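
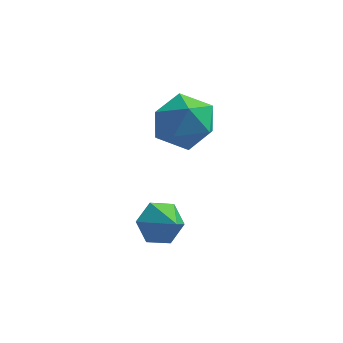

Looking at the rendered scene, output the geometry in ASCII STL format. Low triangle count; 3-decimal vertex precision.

solid 
facet normal -0.377 0.882 0.284
outer loop
vertex 0.341 4.384 3.421
vertex -0.807 3.886 3.445
vertex -0.091 3.861 4.472
endloop
endfacet
facet normal 0.293 0.802 0.520
outer loop
vertex 0.341 4.384 3.421
vertex -0.091 3.861 4.472
vertex 1.091 3.661 4.114
endloop
endfacet
facet normal 0.715 0.698 -0.046
outer loop
vertex 0.341 4.384 3.421
vertex 1.091 3.661 4.114
vertex 1.106 3.564 2.866
endloop
endfacet
facet normal 0.307 0.713 -0.631
outer loop
vertex 0.341 4.384 3.421
vertex 1.106 3.564 2.866
vertex -0.067 3.703 2.453
endloop
endfacet
facet normal -0.367 0.826 -0.427
outer loop
vertex 0.341 4.384 3.421
vertex -0.067 3.703 2.453
vertex -0.807 3.886 3.445
endloop
endfacet
facet normal 0.316 0.214 0.924
outer loop
vertex 1.091 3.661 4.114
vertex -0.091 3.861 4.472
vertex 0.407 2.717 4.567
endloop
endfacet
facet normal -0.767 0.343 0.543
outer loop
vertex -0.091 3.861 4.472
vertex -0.807 3.886 3.445
vertex -0.766 2.856 4.154
endloop
endfacet
facet normal -0.752 0.253 -0.608
outer loop
vertex -0.807 3.886 3.445
vertex -0.067 3.703 2.453
vertex -0.751 2.759 2.906
endloop
endfacet
facet normal 0.339 0.069 -0.938
outer loop
vertex -0.067 3.703 2.453
vertex 1.106 3.564 2.866
vertex 0.431 2.559 2.548
endloop
endfacet
facet normal 0.999 0.046 0.008
outer loop
vertex 1.106 3.564 2.866
vertex 1.091 3.661 4.114
vertex 1.147 2.534 3.575
endloop
endfacet
facet normal -0.307 -0.713 0.631
outer loop
vertex -0.001 2.036 3.599
vertex 0.407 2.717 4.567
vertex -0.766 2.856 4.154
endloop
endfacet
facet normal -0.715 -0.698 0.046
outer loop
vertex -0.001 2.036 3.599
vertex -0.766 2.856 4.154
vertex -0.751 2.759 2.906
endloop
endfacet
facet normal -0.293 -0.802 -0.520
outer loop
vertex -0.001 2.036 3.599
vertex -0.751 2.759 2.906
vertex 0.431 2.559 2.548
endloop
endfacet
facet normal 0.377 -0.882 -0.284
outer loop
vertex -0.001 2.036 3.599
vertex 0.431 2.559 2.548
vertex 1.147 2.534 3.575
endloop
endfacet
facet normal 0.367 -0.826 0.427
outer loop
vertex -0.001 2.036 3.599
vertex 1.147 2.534 3.575
vertex 0.407 2.717 4.567
endloop
endfacet
facet normal -0.339 -0.069 0.938
outer loop
vertex -0.766 2.856 4.154
vertex 0.407 2.717 4.567
vertex -0.091 3.861 4.472
endloop
endfacet
facet normal -0.999 -0.046 -0.008
outer loop
vertex -0.751 2.759 2.906
vertex -0.766 2.856 4.154
vertex -0.807 3.886 3.445
endloop
endfacet
facet normal -0.316 -0.214 -0.924
outer loop
vertex 0.431 2.559 2.548
vertex -0.751 2.759 2.906
vertex -0.067 3.703 2.453
endloop
endfacet
facet normal 0.767 -0.343 -0.543
outer loop
vertex 1.147 2.534 3.575
vertex 0.431 2.559 2.548
vertex 1.106 3.564 2.866
endloop
endfacet
facet normal 0.752 -0.253 0.608
outer loop
vertex 0.407 2.717 4.567
vertex 1.147 2.534 3.575
vertex 1.091 3.661 4.114
endloop
endfacet
facet normal -0.560 0.625 -0.543
outer loop
vertex 0.43 1.675 -0.707
vertex -0.34 1.261 -0.39
vertex 0.022 1.984 0.069
endloop
endfacet
facet normal 0.894 0.255 0.369
outer loop
vertex 0.43 1.675 -0.707
vertex 0.022 1.984 0.069
vertex 0.36 0.479 0.29
endloop
endfacet
facet normal -0.560 0.625 -0.543
outer loop
vertex 0.022 1.984 0.069
vertex -0.34 1.261 -0.39
vertex -0.748 1.57 0.386
endloop
endfacet
facet normal 0.279 0.201 0.939
outer loop
vertex 0.022 1.984 0.069
vertex -0.748 1.57 0.386
vertex 0.36 0.479 0.29
endloop
endfacet
facet normal -0.560 0.625 -0.543
outer loop
vertex -0.748 1.57 0.386
vertex -0.34 1.261 -0.39
vertex -1.11 0.847 -0.073
endloop
endfacet
facet normal -0.312 -0.393 0.865
outer loop
vertex -0.748 1.57 0.386
vertex -1.11 0.847 -0.073
vertex 0.36 0.479 0.29
endloop
endfacet
facet normal -0.560 0.625 -0.544
outer loop
vertex -1.11 0.847 -0.073
vertex -0.34 1.261 -0.39
vertex -0.702 0.537 -0.849
endloop
endfacet
facet normal -0.288 -0.932 0.221
outer loop
vertex -1.11 0.847 -0.073
vertex -0.702 0.537 -0.849
vertex 0.36 0.479 0.29
endloop
endfacet
facet normal -0.560 0.625 -0.544
outer loop
vertex -0.702 0.537 -0.849
vertex -0.34 1.261 -0.39
vertex 0.068 0.951 -1.166
endloop
endfacet
facet normal 0.328 -0.878 -0.350
outer loop
vertex -0.702 0.537 -0.849
vertex 0.068 0.951 -1.166
vertex 0.36 0.479 0.29
endloop
endfacet
facet normal -0.560 0.625 -0.544
outer loop
vertex 0.068 0.951 -1.166
vertex -0.34 1.261 -0.39
vertex 0.43 1.675 -0.707
endloop
endfacet
facet normal 0.918 -0.284 -0.276
outer loop
vertex 0.068 0.951 -1.166
vertex 0.43 1.675 -0.707
vertex 0.36 0.479 0.29
endloop
endfacet

endsolid


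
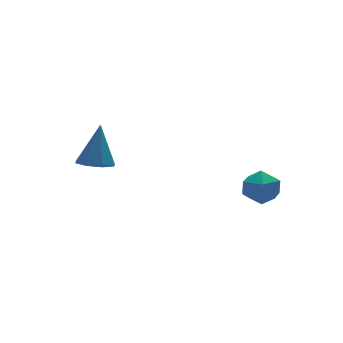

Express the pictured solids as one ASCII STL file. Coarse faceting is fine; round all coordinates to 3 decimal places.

solid 
facet normal 0.296 0.748 0.594
outer loop
vertex 3.691 -0.489 3.025
vertex 3.949 -1.129 3.703
vertex 4.589 -0.85 3.033
endloop
endfacet
facet normal 0.372 0.923 -0.095
outer loop
vertex 3.691 -0.489 3.025
vertex 4.589 -0.85 3.033
vertex 4.117 -0.746 2.195
endloop
endfacet
facet normal -0.266 0.874 -0.407
outer loop
vertex 3.691 -0.489 3.025
vertex 4.117 -0.746 2.195
vertex 3.186 -0.959 2.347
endloop
endfacet
facet normal -0.739 0.668 0.087
outer loop
vertex 3.691 -0.489 3.025
vertex 3.186 -0.959 2.347
vertex 3.082 -1.196 3.279
endloop
endfacet
facet normal -0.391 0.590 0.706
outer loop
vertex 3.691 -0.489 3.025
vertex 3.082 -1.196 3.279
vertex 3.949 -1.129 3.703
endloop
endfacet
facet normal 0.804 0.442 -0.398
outer loop
vertex 4.117 -0.746 2.195
vertex 4.589 -0.85 3.033
vertex 4.638 -1.544 2.361
endloop
endfacet
facet normal 0.680 0.160 0.716
outer loop
vertex 4.589 -0.85 3.033
vertex 3.949 -1.129 3.703
vertex 4.534 -1.781 3.293
endloop
endfacet
facet normal -0.431 -0.095 0.897
outer loop
vertex 3.949 -1.129 3.703
vertex 3.082 -1.196 3.279
vertex 3.603 -1.994 3.445
endloop
endfacet
facet normal -0.994 0.030 -0.103
outer loop
vertex 3.082 -1.196 3.279
vertex 3.186 -0.959 2.347
vertex 3.131 -1.89 2.607
endloop
endfacet
facet normal -0.230 0.362 -0.903
outer loop
vertex 3.186 -0.959 2.347
vertex 4.117 -0.746 2.195
vertex 3.771 -1.611 1.937
endloop
endfacet
facet normal 0.739 -0.668 -0.087
outer loop
vertex 4.029 -2.251 2.615
vertex 4.638 -1.544 2.361
vertex 4.534 -1.781 3.293
endloop
endfacet
facet normal 0.266 -0.874 0.407
outer loop
vertex 4.029 -2.251 2.615
vertex 4.534 -1.781 3.293
vertex 3.603 -1.994 3.445
endloop
endfacet
facet normal -0.372 -0.923 0.095
outer loop
vertex 4.029 -2.251 2.615
vertex 3.603 -1.994 3.445
vertex 3.131 -1.89 2.607
endloop
endfacet
facet normal -0.296 -0.748 -0.594
outer loop
vertex 4.029 -2.251 2.615
vertex 3.131 -1.89 2.607
vertex 3.771 -1.611 1.937
endloop
endfacet
facet normal 0.391 -0.590 -0.706
outer loop
vertex 4.029 -2.251 2.615
vertex 3.771 -1.611 1.937
vertex 4.638 -1.544 2.361
endloop
endfacet
facet normal 0.994 -0.030 0.103
outer loop
vertex 4.534 -1.781 3.293
vertex 4.638 -1.544 2.361
vertex 4.589 -0.85 3.033
endloop
endfacet
facet normal 0.230 -0.362 0.903
outer loop
vertex 3.603 -1.994 3.445
vertex 4.534 -1.781 3.293
vertex 3.949 -1.129 3.703
endloop
endfacet
facet normal -0.804 -0.442 0.398
outer loop
vertex 3.131 -1.89 2.607
vertex 3.603 -1.994 3.445
vertex 3.082 -1.196 3.279
endloop
endfacet
facet normal -0.680 -0.160 -0.716
outer loop
vertex 3.771 -1.611 1.937
vertex 3.131 -1.89 2.607
vertex 3.186 -0.959 2.347
endloop
endfacet
facet normal 0.431 0.095 -0.897
outer loop
vertex 4.638 -1.544 2.361
vertex 3.771 -1.611 1.937
vertex 4.117 -0.746 2.195
endloop
endfacet
facet normal -0.255 -0.287 -0.923
outer loop
vertex -0.743 3.55 2.658
vertex -1.622 3.642 2.872
vertex -0.983 4.19 2.525
endloop
endfacet
facet normal 0.934 0.356 0.028
outer loop
vertex -0.743 3.55 2.658
vertex -0.983 4.19 2.525
vertex -1.078 4.258 4.848
endloop
endfacet
facet normal -0.254 -0.288 -0.923
outer loop
vertex -0.983 4.19 2.525
vertex -1.622 3.642 2.872
vertex -1.598 4.509 2.595
endloop
endfacet
facet normal 0.460 0.888 -0.007
outer loop
vertex -0.983 4.19 2.525
vertex -1.598 4.509 2.595
vertex -1.078 4.258 4.848
endloop
endfacet
facet normal -0.256 -0.288 -0.923
outer loop
vertex -1.598 4.509 2.595
vertex -1.622 3.642 2.872
vertex -2.227 4.321 2.828
endloop
endfacet
facet normal -0.228 0.960 0.160
outer loop
vertex -1.598 4.509 2.595
vertex -2.227 4.321 2.828
vertex -1.078 4.258 4.848
endloop
endfacet
facet normal -0.255 -0.287 -0.923
outer loop
vertex -2.227 4.321 2.828
vertex -1.622 3.642 2.872
vertex -2.502 3.735 3.086
endloop
endfacet
facet normal -0.729 0.532 0.431
outer loop
vertex -2.227 4.321 2.828
vertex -2.502 3.735 3.086
vertex -1.078 4.258 4.848
endloop
endfacet
facet normal -0.255 -0.288 -0.923
outer loop
vertex -2.502 3.735 3.086
vertex -1.622 3.642 2.872
vertex -2.261 3.095 3.219
endloop
endfacet
facet normal -0.748 -0.147 0.648
outer loop
vertex -2.502 3.735 3.086
vertex -2.261 3.095 3.219
vertex -1.078 4.258 4.848
endloop
endfacet
facet normal -0.255 -0.288 -0.923
outer loop
vertex -2.261 3.095 3.219
vertex -1.622 3.642 2.872
vertex -1.647 2.776 3.149
endloop
endfacet
facet normal -0.274 -0.677 0.683
outer loop
vertex -2.261 3.095 3.219
vertex -1.647 2.776 3.149
vertex -1.078 4.258 4.848
endloop
endfacet
facet normal -0.254 -0.288 -0.923
outer loop
vertex -1.647 2.776 3.149
vertex -1.622 3.642 2.872
vertex -1.017 2.964 2.917
endloop
endfacet
facet normal 0.414 -0.750 0.516
outer loop
vertex -1.647 2.776 3.149
vertex -1.017 2.964 2.917
vertex -1.078 4.258 4.848
endloop
endfacet
facet normal -0.255 -0.289 -0.923
outer loop
vertex -1.017 2.964 2.917
vertex -1.622 3.642 2.872
vertex -0.743 3.55 2.658
endloop
endfacet
facet normal 0.915 -0.320 0.244
outer loop
vertex -1.017 2.964 2.917
vertex -0.743 3.55 2.658
vertex -1.078 4.258 4.848
endloop
endfacet

endsolid


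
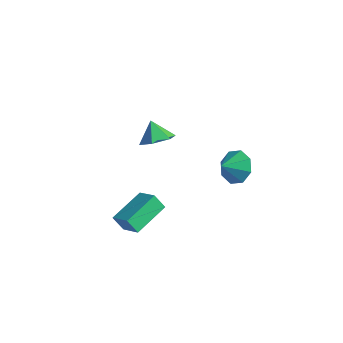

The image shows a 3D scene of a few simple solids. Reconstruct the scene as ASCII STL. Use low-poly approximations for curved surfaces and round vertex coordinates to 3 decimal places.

solid 
facet normal -0.010 0.860 -0.511
outer loop
vertex -0.804 4.717 -0.644
vertex -1.356 4.256 -1.409
vertex -1.597 4.776 -0.529
endloop
endfacet
facet normal 0.128 -0.176 0.976
outer loop
vertex -0.804 4.717 -0.644
vertex -1.597 4.776 -0.529
vertex -1.344 3.284 -0.831
endloop
endfacet
facet normal -0.010 0.860 -0.511
outer loop
vertex -1.597 4.776 -0.529
vertex -1.356 4.256 -1.409
vertex -2.249 4.53 -0.93
endloop
endfacet
facet normal -0.437 -0.249 0.864
outer loop
vertex -1.597 4.776 -0.529
vertex -2.249 4.53 -0.93
vertex -1.344 3.284 -0.831
endloop
endfacet
facet normal -0.011 0.859 -0.511
outer loop
vertex -2.249 4.53 -0.93
vertex -1.356 4.256 -1.409
vertex -2.378 4.123 -1.611
endloop
endfacet
facet normal -0.742 -0.504 0.442
outer loop
vertex -2.249 4.53 -0.93
vertex -2.378 4.123 -1.611
vertex -1.344 3.284 -0.831
endloop
endfacet
facet normal -0.011 0.859 -0.511
outer loop
vertex -2.378 4.123 -1.611
vertex -1.356 4.256 -1.409
vertex -1.908 3.794 -2.174
endloop
endfacet
facet normal -0.609 -0.792 -0.045
outer loop
vertex -2.378 4.123 -1.611
vertex -1.908 3.794 -2.174
vertex -1.344 3.284 -0.831
endloop
endfacet
facet normal -0.010 0.859 -0.512
outer loop
vertex -1.908 3.794 -2.174
vertex -1.356 4.256 -1.409
vertex -1.115 3.735 -2.288
endloop
endfacet
facet normal -0.115 -0.944 -0.310
outer loop
vertex -1.908 3.794 -2.174
vertex -1.115 3.735 -2.288
vertex -1.344 3.284 -0.831
endloop
endfacet
facet normal -0.010 0.859 -0.512
outer loop
vertex -1.115 3.735 -2.288
vertex -1.356 4.256 -1.409
vertex -0.463 3.981 -1.888
endloop
endfacet
facet normal 0.450 -0.870 -0.199
outer loop
vertex -1.115 3.735 -2.288
vertex -0.463 3.981 -1.888
vertex -1.344 3.284 -0.831
endloop
endfacet
facet normal -0.010 0.859 -0.512
outer loop
vertex -0.463 3.981 -1.888
vertex -1.356 4.256 -1.409
vertex -0.334 4.388 -1.207
endloop
endfacet
facet normal 0.756 -0.615 0.224
outer loop
vertex -0.463 3.981 -1.888
vertex -0.334 4.388 -1.207
vertex -1.344 3.284 -0.831
endloop
endfacet
facet normal -0.010 0.860 -0.511
outer loop
vertex -0.334 4.388 -1.207
vertex -1.356 4.256 -1.409
vertex -0.804 4.717 -0.644
endloop
endfacet
facet normal 0.622 -0.327 0.711
outer loop
vertex -0.334 4.388 -1.207
vertex -0.804 4.717 -0.644
vertex -1.344 3.284 -0.831
endloop
endfacet
facet normal 0.550 -0.082 -0.831
outer loop
vertex -1.92 0.565 2.243
vertex -2.697 0.381 1.747
vertex -2.406 1.268 1.852
endloop
endfacet
facet normal 0.237 0.592 0.770
outer loop
vertex -1.92 0.565 2.243
vertex -2.406 1.268 1.852
vertex -3.363 0.479 2.753
endloop
endfacet
facet normal 0.550 -0.082 -0.831
outer loop
vertex -2.406 1.268 1.852
vertex -2.697 0.381 1.747
vertex -3.183 1.084 1.356
endloop
endfacet
facet normal -0.406 0.856 0.319
outer loop
vertex -2.406 1.268 1.852
vertex -3.183 1.084 1.356
vertex -3.363 0.479 2.753
endloop
endfacet
facet normal 0.550 -0.082 -0.831
outer loop
vertex -3.183 1.084 1.356
vertex -2.697 0.381 1.747
vertex -3.474 0.196 1.251
endloop
endfacet
facet normal -0.951 0.310 0.012
outer loop
vertex -3.183 1.084 1.356
vertex -3.474 0.196 1.251
vertex -3.363 0.479 2.753
endloop
endfacet
facet normal 0.550 -0.082 -0.831
outer loop
vertex -3.474 0.196 1.251
vertex -2.697 0.381 1.747
vertex -2.988 -0.507 1.642
endloop
endfacet
facet normal -0.851 -0.501 0.157
outer loop
vertex -3.474 0.196 1.251
vertex -2.988 -0.507 1.642
vertex -3.363 0.479 2.753
endloop
endfacet
facet normal 0.550 -0.082 -0.831
outer loop
vertex -2.988 -0.507 1.642
vertex -2.697 0.381 1.747
vertex -2.211 -0.323 2.138
endloop
endfacet
facet normal -0.208 -0.765 0.609
outer loop
vertex -2.988 -0.507 1.642
vertex -2.211 -0.323 2.138
vertex -3.363 0.479 2.753
endloop
endfacet
facet normal 0.550 -0.082 -0.831
outer loop
vertex -2.211 -0.323 2.138
vertex -2.697 0.381 1.747
vertex -1.92 0.565 2.243
endloop
endfacet
facet normal 0.337 -0.219 0.916
outer loop
vertex -2.211 -0.323 2.138
vertex -1.92 0.565 2.243
vertex -3.363 0.479 2.753
endloop
endfacet
facet normal -0.900 -0.012 -0.436
outer loop
vertex -1.336 -3.366 -1.275
vertex -1.68 -1.476 -0.618
vertex -0.954 -3.019 -2.072
endloop
endfacet
facet normal 0.169 -0.931 -0.324
outer loop
vertex 0.18 -3.004 -1.522
vertex -1.336 -3.366 -1.275
vertex -0.954 -3.019 -2.072
endloop
endfacet
facet normal -0.899 -0.011 -0.437
outer loop
vertex -0.954 -3.019 -2.072
vertex -1.68 -1.476 -0.618
vertex -1.297 -1.129 -1.415
endloop
endfacet
facet normal 0.402 0.365 -0.840
outer loop
vertex -1.297 -1.129 -1.415
vertex 0.18 -3.004 -1.522
vertex -0.954 -3.019 -2.072
endloop
endfacet
facet normal -0.402 -0.365 0.840
outer loop
vertex -1.336 -3.366 -1.275
vertex -0.546 -1.461 -0.068
vertex -1.68 -1.476 -0.618
endloop
endfacet
facet normal 0.170 -0.931 -0.324
outer loop
vertex -0.203 -3.351 -0.725
vertex -1.336 -3.366 -1.275
vertex 0.18 -3.004 -1.522
endloop
endfacet
facet normal -0.403 -0.365 0.839
outer loop
vertex -0.203 -3.351 -0.725
vertex -0.546 -1.461 -0.068
vertex -1.336 -3.366 -1.275
endloop
endfacet
facet normal -0.169 0.931 0.324
outer loop
vertex -1.68 -1.476 -0.618
vertex -0.546 -1.461 -0.068
vertex -1.297 -1.129 -1.415
endloop
endfacet
facet normal 0.403 0.365 -0.839
outer loop
vertex -0.164 -1.114 -0.865
vertex 0.18 -3.004 -1.522
vertex -1.297 -1.129 -1.415
endloop
endfacet
facet normal -0.170 0.931 0.324
outer loop
vertex -1.297 -1.129 -1.415
vertex -0.546 -1.461 -0.068
vertex -0.164 -1.114 -0.865
endloop
endfacet
facet normal 0.899 0.012 0.437
outer loop
vertex -0.164 -1.114 -0.865
vertex -0.203 -3.351 -0.725
vertex 0.18 -3.004 -1.522
endloop
endfacet
facet normal 0.900 0.012 0.436
outer loop
vertex -0.546 -1.461 -0.068
vertex -0.203 -3.351 -0.725
vertex -0.164 -1.114 -0.865
endloop
endfacet

endsolid


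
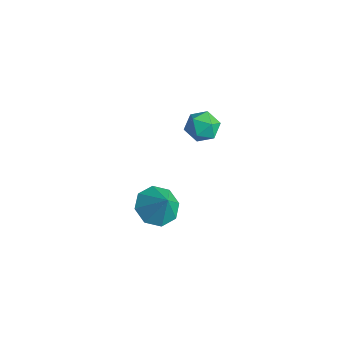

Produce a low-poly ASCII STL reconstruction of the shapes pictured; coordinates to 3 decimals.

solid 
facet normal -0.178 0.934 0.311
outer loop
vertex 0.858 0.726 3.16
vertex 1.138 0.513 3.959
vertex 1.701 0.818 3.366
endloop
endfacet
facet normal -0.008 0.924 -0.382
outer loop
vertex 0.858 0.726 3.16
vertex 1.701 0.818 3.366
vertex 1.475 0.495 2.588
endloop
endfacet
facet normal -0.477 0.505 -0.719
outer loop
vertex 0.858 0.726 3.16
vertex 1.475 0.495 2.588
vertex 0.772 -0.011 2.699
endloop
endfacet
facet normal -0.938 0.256 -0.234
outer loop
vertex 0.858 0.726 3.16
vertex 0.772 -0.011 2.699
vertex 0.564 0.001 3.547
endloop
endfacet
facet normal -0.753 0.520 0.403
outer loop
vertex 0.858 0.726 3.16
vertex 0.564 0.001 3.547
vertex 1.138 0.513 3.959
endloop
endfacet
facet normal 0.638 0.628 -0.446
outer loop
vertex 1.475 0.495 2.588
vertex 1.701 0.818 3.366
vertex 2.136 0.139 3.033
endloop
endfacet
facet normal 0.362 0.644 0.674
outer loop
vertex 1.701 0.818 3.366
vertex 1.138 0.513 3.959
vertex 1.928 0.151 3.881
endloop
endfacet
facet normal -0.568 -0.026 0.823
outer loop
vertex 1.138 0.513 3.959
vertex 0.564 0.001 3.547
vertex 1.225 -0.355 3.992
endloop
endfacet
facet normal -0.867 -0.454 -0.206
outer loop
vertex 0.564 0.001 3.547
vertex 0.772 -0.011 2.699
vertex 0.999 -0.678 3.214
endloop
endfacet
facet normal -0.121 -0.050 -0.991
outer loop
vertex 0.772 -0.011 2.699
vertex 1.475 0.495 2.588
vertex 1.562 -0.373 2.621
endloop
endfacet
facet normal 0.938 -0.256 0.234
outer loop
vertex 1.842 -0.586 3.42
vertex 2.136 0.139 3.033
vertex 1.928 0.151 3.881
endloop
endfacet
facet normal 0.477 -0.505 0.719
outer loop
vertex 1.842 -0.586 3.42
vertex 1.928 0.151 3.881
vertex 1.225 -0.355 3.992
endloop
endfacet
facet normal 0.008 -0.924 0.382
outer loop
vertex 1.842 -0.586 3.42
vertex 1.225 -0.355 3.992
vertex 0.999 -0.678 3.214
endloop
endfacet
facet normal 0.178 -0.934 -0.311
outer loop
vertex 1.842 -0.586 3.42
vertex 0.999 -0.678 3.214
vertex 1.562 -0.373 2.621
endloop
endfacet
facet normal 0.753 -0.520 -0.403
outer loop
vertex 1.842 -0.586 3.42
vertex 1.562 -0.373 2.621
vertex 2.136 0.139 3.033
endloop
endfacet
facet normal 0.867 0.454 0.206
outer loop
vertex 1.928 0.151 3.881
vertex 2.136 0.139 3.033
vertex 1.701 0.818 3.366
endloop
endfacet
facet normal 0.121 0.050 0.991
outer loop
vertex 1.225 -0.355 3.992
vertex 1.928 0.151 3.881
vertex 1.138 0.513 3.959
endloop
endfacet
facet normal -0.638 -0.628 0.446
outer loop
vertex 0.999 -0.678 3.214
vertex 1.225 -0.355 3.992
vertex 0.564 0.001 3.547
endloop
endfacet
facet normal -0.362 -0.644 -0.674
outer loop
vertex 1.562 -0.373 2.621
vertex 0.999 -0.678 3.214
vertex 0.772 -0.011 2.699
endloop
endfacet
facet normal 0.568 0.026 -0.823
outer loop
vertex 2.136 0.139 3.033
vertex 1.562 -0.373 2.621
vertex 1.475 0.495 2.588
endloop
endfacet
facet normal -0.556 -0.009 -0.831
outer loop
vertex 0.968 -1.081 -3.514
vertex 0.146 -1.557 -2.959
vertex 0.444 -0.519 -3.17
endloop
endfacet
facet normal 0.768 0.620 0.157
outer loop
vertex 0.968 -1.081 -3.514
vertex 0.444 -0.519 -3.17
vertex 0.974 -1.543 -1.721
endloop
endfacet
facet normal -0.556 -0.009 -0.831
outer loop
vertex 0.444 -0.519 -3.17
vertex 0.146 -1.557 -2.959
vertex -0.254 -0.565 -2.702
endloop
endfacet
facet normal 0.272 0.830 0.487
outer loop
vertex 0.444 -0.519 -3.17
vertex -0.254 -0.565 -2.702
vertex 0.974 -1.543 -1.721
endloop
endfacet
facet normal -0.556 -0.009 -0.831
outer loop
vertex -0.254 -0.565 -2.702
vertex 0.146 -1.557 -2.959
vertex -0.718 -1.191 -2.385
endloop
endfacet
facet normal -0.200 0.557 0.806
outer loop
vertex -0.254 -0.565 -2.702
vertex -0.718 -1.191 -2.385
vertex 0.974 -1.543 -1.721
endloop
endfacet
facet normal -0.556 -0.009 -0.831
outer loop
vertex -0.718 -1.191 -2.385
vertex 0.146 -1.557 -2.959
vertex -0.676 -2.032 -2.404
endloop
endfacet
facet normal -0.372 -0.040 0.927
outer loop
vertex -0.718 -1.191 -2.385
vertex -0.676 -2.032 -2.404
vertex 0.974 -1.543 -1.721
endloop
endfacet
facet normal -0.556 -0.009 -0.831
outer loop
vertex -0.676 -2.032 -2.404
vertex 0.146 -1.557 -2.959
vertex -0.153 -2.594 -2.748
endloop
endfacet
facet normal -0.142 -0.610 0.780
outer loop
vertex -0.676 -2.032 -2.404
vertex -0.153 -2.594 -2.748
vertex 0.974 -1.543 -1.721
endloop
endfacet
facet normal -0.556 -0.009 -0.831
outer loop
vertex -0.153 -2.594 -2.748
vertex 0.146 -1.557 -2.959
vertex 0.546 -2.549 -3.216
endloop
endfacet
facet normal 0.354 -0.820 0.450
outer loop
vertex -0.153 -2.594 -2.748
vertex 0.546 -2.549 -3.216
vertex 0.974 -1.543 -1.721
endloop
endfacet
facet normal -0.556 -0.009 -0.831
outer loop
vertex 0.546 -2.549 -3.216
vertex 0.146 -1.557 -2.959
vertex 1.01 -1.922 -3.533
endloop
endfacet
facet normal 0.827 -0.546 0.131
outer loop
vertex 0.546 -2.549 -3.216
vertex 1.01 -1.922 -3.533
vertex 0.974 -1.543 -1.721
endloop
endfacet
facet normal -0.556 -0.009 -0.831
outer loop
vertex 1.01 -1.922 -3.533
vertex 0.146 -1.557 -2.959
vertex 0.968 -1.081 -3.514
endloop
endfacet
facet normal 0.999 0.050 0.009
outer loop
vertex 1.01 -1.922 -3.533
vertex 0.968 -1.081 -3.514
vertex 0.974 -1.543 -1.721
endloop
endfacet

endsolid


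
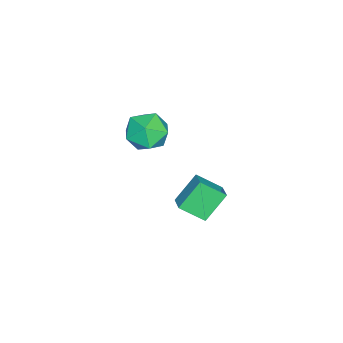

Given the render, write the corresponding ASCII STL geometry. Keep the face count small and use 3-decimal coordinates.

solid 
facet normal -0.304 0.934 -0.186
outer loop
vertex -0.348 2.296 3.103
vertex -1.323 2.132 3.87
vertex -0.241 2.573 4.319
endloop
endfacet
facet normal 0.406 0.882 -0.237
outer loop
vertex -0.348 2.296 3.103
vertex -0.241 2.573 4.319
vertex 0.691 1.985 3.727
endloop
endfacet
facet normal 0.557 0.392 -0.732
outer loop
vertex -0.348 2.296 3.103
vertex 0.691 1.985 3.727
vertex 0.186 1.181 2.912
endloop
endfacet
facet normal -0.060 0.140 -0.988
outer loop
vertex -0.348 2.296 3.103
vertex 0.186 1.181 2.912
vertex -1.058 1.272 3.001
endloop
endfacet
facet normal -0.592 0.475 -0.651
outer loop
vertex -0.348 2.296 3.103
vertex -1.058 1.272 3.001
vertex -1.323 2.132 3.87
endloop
endfacet
facet normal 0.656 0.647 0.390
outer loop
vertex 0.691 1.985 3.727
vertex -0.241 2.573 4.319
vertex 0.358 1.628 4.879
endloop
endfacet
facet normal -0.494 0.731 0.471
outer loop
vertex -0.241 2.573 4.319
vertex -1.323 2.132 3.87
vertex -0.886 1.719 4.968
endloop
endfacet
facet normal -0.960 -0.012 -0.281
outer loop
vertex -1.323 2.132 3.87
vertex -1.058 1.272 3.001
vertex -1.391 0.915 4.153
endloop
endfacet
facet normal -0.100 -0.553 -0.827
outer loop
vertex -1.058 1.272 3.001
vertex 0.186 1.181 2.912
vertex -0.459 0.327 3.561
endloop
endfacet
facet normal 0.899 -0.146 -0.413
outer loop
vertex 0.186 1.181 2.912
vertex 0.691 1.985 3.727
vertex 0.623 0.768 4.01
endloop
endfacet
facet normal 0.060 -0.140 0.988
outer loop
vertex -0.352 0.604 4.777
vertex 0.358 1.628 4.879
vertex -0.886 1.719 4.968
endloop
endfacet
facet normal -0.557 -0.392 0.732
outer loop
vertex -0.352 0.604 4.777
vertex -0.886 1.719 4.968
vertex -1.391 0.915 4.153
endloop
endfacet
facet normal -0.406 -0.882 0.237
outer loop
vertex -0.352 0.604 4.777
vertex -1.391 0.915 4.153
vertex -0.459 0.327 3.561
endloop
endfacet
facet normal 0.304 -0.934 0.186
outer loop
vertex -0.352 0.604 4.777
vertex -0.459 0.327 3.561
vertex 0.623 0.768 4.01
endloop
endfacet
facet normal 0.592 -0.475 0.651
outer loop
vertex -0.352 0.604 4.777
vertex 0.623 0.768 4.01
vertex 0.358 1.628 4.879
endloop
endfacet
facet normal 0.100 0.553 0.827
outer loop
vertex -0.886 1.719 4.968
vertex 0.358 1.628 4.879
vertex -0.241 2.573 4.319
endloop
endfacet
facet normal -0.899 0.146 0.413
outer loop
vertex -1.391 0.915 4.153
vertex -0.886 1.719 4.968
vertex -1.323 2.132 3.87
endloop
endfacet
facet normal -0.656 -0.647 -0.390
outer loop
vertex -0.459 0.327 3.561
vertex -1.391 0.915 4.153
vertex -1.058 1.272 3.001
endloop
endfacet
facet normal 0.494 -0.731 -0.471
outer loop
vertex 0.623 0.768 4.01
vertex -0.459 0.327 3.561
vertex 0.186 1.181 2.912
endloop
endfacet
facet normal 0.960 0.012 0.281
outer loop
vertex 0.358 1.628 4.879
vertex 0.623 0.768 4.01
vertex 0.691 1.985 3.727
endloop
endfacet
facet normal -0.558 0.393 0.731
outer loop
vertex -1.553 3.756 -0.5
vertex -1.892 5.047 -1.453
vertex -2.437 3.233 -0.893
endloop
endfacet
facet normal 0.207 -0.787 0.582
outer loop
vertex -1.388 2.493 -2.267
vertex -1.553 3.756 -0.5
vertex -2.437 3.233 -0.893
endloop
endfacet
facet normal -0.558 0.393 0.731
outer loop
vertex -2.437 3.233 -0.893
vertex -1.892 5.047 -1.453
vertex -2.776 4.524 -1.847
endloop
endfacet
facet normal -0.804 -0.475 -0.358
outer loop
vertex -2.776 4.524 -1.847
vertex -1.388 2.493 -2.267
vertex -2.437 3.233 -0.893
endloop
endfacet
facet normal 0.804 0.475 0.358
outer loop
vertex -1.553 3.756 -0.5
vertex -0.843 4.307 -2.827
vertex -1.892 5.047 -1.453
endloop
endfacet
facet normal 0.206 -0.787 0.582
outer loop
vertex -0.504 3.016 -1.873
vertex -1.553 3.756 -0.5
vertex -1.388 2.493 -2.267
endloop
endfacet
facet normal 0.804 0.475 0.358
outer loop
vertex -0.504 3.016 -1.873
vertex -0.843 4.307 -2.827
vertex -1.553 3.756 -0.5
endloop
endfacet
facet normal -0.206 0.787 -0.581
outer loop
vertex -1.892 5.047 -1.453
vertex -0.843 4.307 -2.827
vertex -2.776 4.524 -1.847
endloop
endfacet
facet normal -0.804 -0.475 -0.358
outer loop
vertex -1.727 3.784 -3.22
vertex -1.388 2.493 -2.267
vertex -2.776 4.524 -1.847
endloop
endfacet
facet normal -0.207 0.787 -0.582
outer loop
vertex -2.776 4.524 -1.847
vertex -0.843 4.307 -2.827
vertex -1.727 3.784 -3.22
endloop
endfacet
facet normal 0.558 -0.393 -0.731
outer loop
vertex -1.727 3.784 -3.22
vertex -0.504 3.016 -1.873
vertex -1.388 2.493 -2.267
endloop
endfacet
facet normal 0.558 -0.394 -0.731
outer loop
vertex -0.843 4.307 -2.827
vertex -0.504 3.016 -1.873
vertex -1.727 3.784 -3.22
endloop
endfacet

endsolid


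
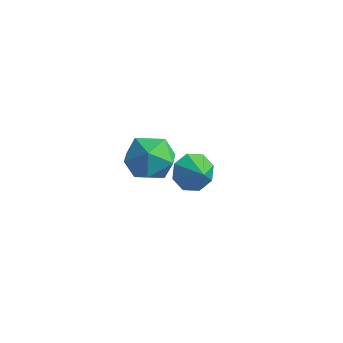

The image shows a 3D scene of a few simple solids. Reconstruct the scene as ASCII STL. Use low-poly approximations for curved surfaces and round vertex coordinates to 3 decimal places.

solid 
facet normal -0.892 0.348 0.290
outer loop
vertex 0.118 -0.544 1.92
vertex -0.401 -1.531 1.509
vertex -0.018 -1.485 2.633
endloop
endfacet
facet normal -0.371 0.594 0.714
outer loop
vertex 0.118 -0.544 1.92
vertex -0.018 -1.485 2.633
vertex 0.998 -0.87 2.649
endloop
endfacet
facet normal 0.097 0.947 0.306
outer loop
vertex 0.118 -0.544 1.92
vertex 0.998 -0.87 2.649
vertex 1.243 -0.535 1.536
endloop
endfacet
facet normal -0.133 0.920 -0.369
outer loop
vertex 0.118 -0.544 1.92
vertex 1.243 -0.535 1.536
vertex 0.378 -0.943 0.831
endloop
endfacet
facet normal -0.745 0.549 -0.379
outer loop
vertex 0.118 -0.544 1.92
vertex 0.378 -0.943 0.831
vertex -0.401 -1.531 1.509
endloop
endfacet
facet normal -0.036 0.033 0.999
outer loop
vertex 0.998 -0.87 2.649
vertex -0.018 -1.485 2.633
vertex 1.022 -2.057 2.689
endloop
endfacet
facet normal -0.877 -0.364 0.314
outer loop
vertex -0.018 -1.485 2.633
vertex -0.401 -1.531 1.509
vertex 0.157 -2.465 1.984
endloop
endfacet
facet normal -0.639 -0.039 -0.768
outer loop
vertex -0.401 -1.531 1.509
vertex 0.378 -0.943 0.831
vertex 0.402 -2.13 0.871
endloop
endfacet
facet normal 0.348 0.560 -0.752
outer loop
vertex 0.378 -0.943 0.831
vertex 1.243 -0.535 1.536
vertex 1.418 -1.515 0.887
endloop
endfacet
facet normal 0.721 0.604 0.340
outer loop
vertex 1.243 -0.535 1.536
vertex 0.998 -0.87 2.649
vertex 1.801 -1.469 2.011
endloop
endfacet
facet normal 0.133 -0.920 0.369
outer loop
vertex 1.282 -2.456 1.6
vertex 1.022 -2.057 2.689
vertex 0.157 -2.465 1.984
endloop
endfacet
facet normal -0.097 -0.947 -0.306
outer loop
vertex 1.282 -2.456 1.6
vertex 0.157 -2.465 1.984
vertex 0.402 -2.13 0.871
endloop
endfacet
facet normal 0.371 -0.594 -0.714
outer loop
vertex 1.282 -2.456 1.6
vertex 0.402 -2.13 0.871
vertex 1.418 -1.515 0.887
endloop
endfacet
facet normal 0.892 -0.348 -0.290
outer loop
vertex 1.282 -2.456 1.6
vertex 1.418 -1.515 0.887
vertex 1.801 -1.469 2.011
endloop
endfacet
facet normal 0.745 -0.549 0.379
outer loop
vertex 1.282 -2.456 1.6
vertex 1.801 -1.469 2.011
vertex 1.022 -2.057 2.689
endloop
endfacet
facet normal -0.348 -0.560 0.752
outer loop
vertex 0.157 -2.465 1.984
vertex 1.022 -2.057 2.689
vertex -0.018 -1.485 2.633
endloop
endfacet
facet normal -0.721 -0.604 -0.340
outer loop
vertex 0.402 -2.13 0.871
vertex 0.157 -2.465 1.984
vertex -0.401 -1.531 1.509
endloop
endfacet
facet normal 0.036 -0.033 -0.999
outer loop
vertex 1.418 -1.515 0.887
vertex 0.402 -2.13 0.871
vertex 0.378 -0.943 0.831
endloop
endfacet
facet normal 0.877 0.364 -0.314
outer loop
vertex 1.801 -1.469 2.011
vertex 1.418 -1.515 0.887
vertex 1.243 -0.535 1.536
endloop
endfacet
facet normal 0.639 0.039 0.768
outer loop
vertex 1.022 -2.057 2.689
vertex 1.801 -1.469 2.011
vertex 0.998 -0.87 2.649
endloop
endfacet
facet normal -0.739 0.383 -0.554
outer loop
vertex 0.354 3.456 -3.9
vertex -0.312 3.004 -3.324
vertex 0.138 3.886 -3.315
endloop
endfacet
facet normal 0.936 0.338 0.097
outer loop
vertex 0.354 3.456 -3.9
vertex 0.138 3.886 -3.315
vertex 0.552 2.556 -2.676
endloop
endfacet
facet normal -0.739 0.383 -0.554
outer loop
vertex 0.138 3.886 -3.315
vertex -0.312 3.004 -3.324
vertex -0.342 3.799 -2.735
endloop
endfacet
facet normal 0.636 0.486 0.599
outer loop
vertex 0.138 3.886 -3.315
vertex -0.342 3.799 -2.735
vertex 0.552 2.556 -2.676
endloop
endfacet
facet normal -0.738 0.383 -0.555
outer loop
vertex -0.342 3.799 -2.735
vertex -0.312 3.004 -3.324
vertex -0.805 3.247 -2.5
endloop
endfacet
facet normal 0.231 0.211 0.950
outer loop
vertex -0.342 3.799 -2.735
vertex -0.805 3.247 -2.5
vertex 0.552 2.556 -2.676
endloop
endfacet
facet normal -0.739 0.383 -0.555
outer loop
vertex -0.805 3.247 -2.5
vertex -0.312 3.004 -3.324
vertex -0.979 2.552 -2.748
endloop
endfacet
facet normal -0.044 -0.326 0.944
outer loop
vertex -0.805 3.247 -2.5
vertex -0.979 2.552 -2.748
vertex 0.552 2.556 -2.676
endloop
endfacet
facet normal -0.739 0.383 -0.555
outer loop
vertex -0.979 2.552 -2.748
vertex -0.312 3.004 -3.324
vertex -0.762 2.122 -3.334
endloop
endfacet
facet normal -0.025 -0.810 0.585
outer loop
vertex -0.979 2.552 -2.748
vertex -0.762 2.122 -3.334
vertex 0.552 2.556 -2.676
endloop
endfacet
facet normal -0.739 0.383 -0.555
outer loop
vertex -0.762 2.122 -3.334
vertex -0.312 3.004 -3.324
vertex -0.282 2.209 -3.913
endloop
endfacet
facet normal 0.275 -0.958 0.084
outer loop
vertex -0.762 2.122 -3.334
vertex -0.282 2.209 -3.913
vertex 0.552 2.556 -2.676
endloop
endfacet
facet normal -0.740 0.382 -0.554
outer loop
vertex -0.282 2.209 -3.913
vertex -0.312 3.004 -3.324
vertex 0.18 2.762 -4.148
endloop
endfacet
facet normal 0.681 -0.682 -0.267
outer loop
vertex -0.282 2.209 -3.913
vertex 0.18 2.762 -4.148
vertex 0.552 2.556 -2.676
endloop
endfacet
facet normal -0.739 0.383 -0.554
outer loop
vertex 0.18 2.762 -4.148
vertex -0.312 3.004 -3.324
vertex 0.354 3.456 -3.9
endloop
endfacet
facet normal 0.954 -0.146 -0.262
outer loop
vertex 0.18 2.762 -4.148
vertex 0.354 3.456 -3.9
vertex 0.552 2.556 -2.676
endloop
endfacet

endsolid


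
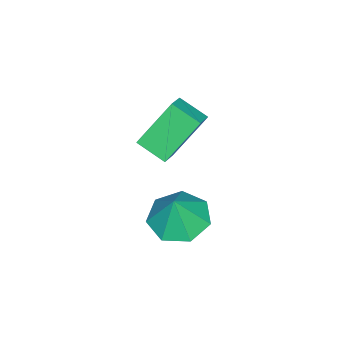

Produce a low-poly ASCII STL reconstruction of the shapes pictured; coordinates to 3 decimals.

solid 
facet normal -0.340 -0.051 -0.939
outer loop
vertex -0.204 -2.707 -1.774
vertex -1.124 -2.623 -1.445
vertex -0.502 -1.913 -1.709
endloop
endfacet
facet normal 0.914 0.323 0.246
outer loop
vertex -0.204 -2.707 -1.774
vertex -0.502 -1.913 -1.709
vertex -0.676 -2.557 -0.215
endloop
endfacet
facet normal -0.341 -0.051 -0.939
outer loop
vertex -0.502 -1.913 -1.709
vertex -1.124 -2.623 -1.445
vertex -1.268 -1.654 -1.445
endloop
endfacet
facet normal 0.414 0.817 0.401
outer loop
vertex -0.502 -1.913 -1.709
vertex -1.268 -1.654 -1.445
vertex -0.676 -2.557 -0.215
endloop
endfacet
facet normal -0.341 -0.051 -0.939
outer loop
vertex -1.268 -1.654 -1.445
vertex -1.124 -2.623 -1.445
vertex -1.925 -2.125 -1.181
endloop
endfacet
facet normal -0.254 0.717 0.649
outer loop
vertex -1.268 -1.654 -1.445
vertex -1.925 -2.125 -1.181
vertex -0.676 -2.557 -0.215
endloop
endfacet
facet normal -0.342 -0.052 -0.938
outer loop
vertex -1.925 -2.125 -1.181
vertex -1.124 -2.623 -1.445
vertex -1.978 -2.971 -1.115
endloop
endfacet
facet normal -0.587 0.099 0.803
outer loop
vertex -1.925 -2.125 -1.181
vertex -1.978 -2.971 -1.115
vertex -0.676 -2.557 -0.215
endloop
endfacet
facet normal -0.342 -0.051 -0.938
outer loop
vertex -1.978 -2.971 -1.115
vertex -1.124 -2.623 -1.445
vertex -1.388 -3.555 -1.298
endloop
endfacet
facet normal -0.335 -0.573 0.748
outer loop
vertex -1.978 -2.971 -1.115
vertex -1.388 -3.555 -1.298
vertex -0.676 -2.557 -0.215
endloop
endfacet
facet normal -0.341 -0.051 -0.939
outer loop
vertex -1.388 -3.555 -1.298
vertex -1.124 -2.623 -1.445
vertex -0.599 -3.438 -1.591
endloop
endfacet
facet normal 0.312 -0.792 0.525
outer loop
vertex -1.388 -3.555 -1.298
vertex -0.599 -3.438 -1.591
vertex -0.676 -2.557 -0.215
endloop
endfacet
facet normal -0.340 -0.051 -0.939
outer loop
vertex -0.599 -3.438 -1.591
vertex -1.124 -2.623 -1.445
vertex -0.204 -2.707 -1.774
endloop
endfacet
facet normal 0.868 -0.394 0.301
outer loop
vertex -0.599 -3.438 -1.591
vertex -0.204 -2.707 -1.774
vertex -0.676 -2.557 -0.215
endloop
endfacet
facet normal -0.481 0.388 0.787
outer loop
vertex -1.846 -3.243 3.06
vertex -1.794 -2.29 2.622
vertex -2.581 -3.379 2.678
endloop
endfacet
facet normal -0.049 -0.907 0.418
outer loop
vertex -1.726 -4.07 1.278
vertex -1.846 -3.243 3.06
vertex -2.581 -3.379 2.678
endloop
endfacet
facet normal -0.480 0.387 0.787
outer loop
vertex -2.581 -3.379 2.678
vertex -1.794 -2.29 2.622
vertex -2.53 -2.426 2.24
endloop
endfacet
facet normal -0.876 -0.162 -0.455
outer loop
vertex -2.53 -2.426 2.24
vertex -1.726 -4.07 1.278
vertex -2.581 -3.379 2.678
endloop
endfacet
facet normal 0.876 0.161 0.455
outer loop
vertex -1.846 -3.243 3.06
vertex -0.939 -2.981 1.222
vertex -1.794 -2.29 2.622
endloop
endfacet
facet normal -0.049 -0.907 0.418
outer loop
vertex -0.99 -3.934 1.66
vertex -1.846 -3.243 3.06
vertex -1.726 -4.07 1.278
endloop
endfacet
facet normal 0.875 0.162 0.455
outer loop
vertex -0.99 -3.934 1.66
vertex -0.939 -2.981 1.222
vertex -1.846 -3.243 3.06
endloop
endfacet
facet normal 0.049 0.907 -0.418
outer loop
vertex -1.794 -2.29 2.622
vertex -0.939 -2.981 1.222
vertex -2.53 -2.426 2.24
endloop
endfacet
facet normal -0.875 -0.162 -0.456
outer loop
vertex -1.674 -3.117 0.84
vertex -1.726 -4.07 1.278
vertex -2.53 -2.426 2.24
endloop
endfacet
facet normal 0.049 0.907 -0.418
outer loop
vertex -2.53 -2.426 2.24
vertex -0.939 -2.981 1.222
vertex -1.674 -3.117 0.84
endloop
endfacet
facet normal 0.480 -0.388 -0.787
outer loop
vertex -1.674 -3.117 0.84
vertex -0.99 -3.934 1.66
vertex -1.726 -4.07 1.278
endloop
endfacet
facet normal 0.481 -0.387 -0.787
outer loop
vertex -0.939 -2.981 1.222
vertex -0.99 -3.934 1.66
vertex -1.674 -3.117 0.84
endloop
endfacet

endsolid


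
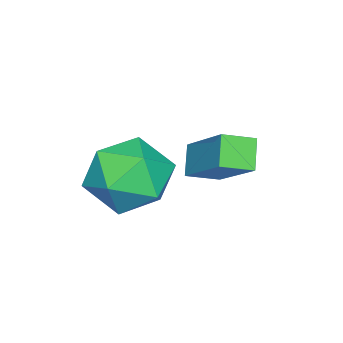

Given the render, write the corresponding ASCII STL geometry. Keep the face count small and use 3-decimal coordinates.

solid 
facet normal -0.637 -0.281 0.718
outer loop
vertex -2.791 1.039 -1.886
vertex -3.365 1.648 -2.157
vertex -3.595 -0.264 -3.11
endloop
endfacet
facet normal 0.653 -0.692 0.308
outer loop
vertex -3.015 -0.008 -3.763
vertex -2.791 1.039 -1.886
vertex -3.595 -0.264 -3.11
endloop
endfacet
facet normal -0.638 -0.281 0.717
outer loop
vertex -3.595 -0.264 -3.11
vertex -3.365 1.648 -2.157
vertex -4.169 0.345 -3.382
endloop
endfacet
facet normal -0.410 -0.665 -0.625
outer loop
vertex -4.169 0.345 -3.382
vertex -3.015 -0.008 -3.763
vertex -3.595 -0.264 -3.11
endloop
endfacet
facet normal 0.410 0.664 0.625
outer loop
vertex -2.791 1.039 -1.886
vertex -2.785 1.904 -2.81
vertex -3.365 1.648 -2.157
endloop
endfacet
facet normal 0.652 -0.692 0.308
outer loop
vertex -2.211 1.295 -2.538
vertex -2.791 1.039 -1.886
vertex -3.015 -0.008 -3.763
endloop
endfacet
facet normal 0.409 0.665 0.625
outer loop
vertex -2.211 1.295 -2.538
vertex -2.785 1.904 -2.81
vertex -2.791 1.039 -1.886
endloop
endfacet
facet normal -0.652 0.692 -0.308
outer loop
vertex -3.365 1.648 -2.157
vertex -2.785 1.904 -2.81
vertex -4.169 0.345 -3.382
endloop
endfacet
facet normal -0.410 -0.664 -0.625
outer loop
vertex -3.589 0.601 -4.034
vertex -3.015 -0.008 -3.763
vertex -4.169 0.345 -3.382
endloop
endfacet
facet normal -0.652 0.692 -0.308
outer loop
vertex -4.169 0.345 -3.382
vertex -2.785 1.904 -2.81
vertex -3.589 0.601 -4.034
endloop
endfacet
facet normal 0.637 0.281 -0.717
outer loop
vertex -3.589 0.601 -4.034
vertex -2.211 1.295 -2.538
vertex -3.015 -0.008 -3.763
endloop
endfacet
facet normal 0.638 0.281 -0.717
outer loop
vertex -2.785 1.904 -2.81
vertex -2.211 1.295 -2.538
vertex -3.589 0.601 -4.034
endloop
endfacet
facet normal 0.026 0.917 0.398
outer loop
vertex -1.008 0.408 -3.129
vertex -2.08 0.273 -2.748
vertex -1.195 -0.038 -2.09
endloop
endfacet
facet normal 0.677 0.625 0.390
outer loop
vertex -1.008 0.408 -3.129
vertex -1.195 -0.038 -2.09
vertex -0.389 -0.487 -2.769
endloop
endfacet
facet normal 0.838 0.464 -0.287
outer loop
vertex -1.008 0.408 -3.129
vertex -0.389 -0.487 -2.769
vertex -0.776 -0.454 -3.847
endloop
endfacet
facet normal 0.287 0.658 -0.697
outer loop
vertex -1.008 0.408 -3.129
vertex -0.776 -0.454 -3.847
vertex -1.821 0.016 -3.834
endloop
endfacet
facet normal -0.215 0.938 -0.273
outer loop
vertex -1.008 0.408 -3.129
vertex -1.821 0.016 -3.834
vertex -2.08 0.273 -2.748
endloop
endfacet
facet normal 0.649 0.015 0.760
outer loop
vertex -0.389 -0.487 -2.769
vertex -1.195 -0.038 -2.09
vertex -1.079 -1.176 -2.166
endloop
endfacet
facet normal -0.404 0.488 0.774
outer loop
vertex -1.195 -0.038 -2.09
vertex -2.08 0.273 -2.748
vertex -2.124 -0.706 -2.153
endloop
endfacet
facet normal -0.794 0.521 -0.313
outer loop
vertex -2.08 0.273 -2.748
vertex -1.821 0.016 -3.834
vertex -2.511 -0.673 -3.231
endloop
endfacet
facet normal 0.018 0.068 -0.997
outer loop
vertex -1.821 0.016 -3.834
vertex -0.776 -0.454 -3.847
vertex -1.705 -1.122 -3.91
endloop
endfacet
facet normal 0.910 -0.244 -0.334
outer loop
vertex -0.776 -0.454 -3.847
vertex -0.389 -0.487 -2.769
vertex -0.82 -1.433 -3.252
endloop
endfacet
facet normal -0.287 -0.658 0.697
outer loop
vertex -1.892 -1.568 -2.871
vertex -1.079 -1.176 -2.166
vertex -2.124 -0.706 -2.153
endloop
endfacet
facet normal -0.838 -0.464 0.287
outer loop
vertex -1.892 -1.568 -2.871
vertex -2.124 -0.706 -2.153
vertex -2.511 -0.673 -3.231
endloop
endfacet
facet normal -0.677 -0.625 -0.390
outer loop
vertex -1.892 -1.568 -2.871
vertex -2.511 -0.673 -3.231
vertex -1.705 -1.122 -3.91
endloop
endfacet
facet normal -0.026 -0.917 -0.398
outer loop
vertex -1.892 -1.568 -2.871
vertex -1.705 -1.122 -3.91
vertex -0.82 -1.433 -3.252
endloop
endfacet
facet normal 0.215 -0.938 0.273
outer loop
vertex -1.892 -1.568 -2.871
vertex -0.82 -1.433 -3.252
vertex -1.079 -1.176 -2.166
endloop
endfacet
facet normal -0.018 -0.068 0.997
outer loop
vertex -2.124 -0.706 -2.153
vertex -1.079 -1.176 -2.166
vertex -1.195 -0.038 -2.09
endloop
endfacet
facet normal -0.910 0.244 0.334
outer loop
vertex -2.511 -0.673 -3.231
vertex -2.124 -0.706 -2.153
vertex -2.08 0.273 -2.748
endloop
endfacet
facet normal -0.649 -0.015 -0.760
outer loop
vertex -1.705 -1.122 -3.91
vertex -2.511 -0.673 -3.231
vertex -1.821 0.016 -3.834
endloop
endfacet
facet normal 0.404 -0.488 -0.774
outer loop
vertex -0.82 -1.433 -3.252
vertex -1.705 -1.122 -3.91
vertex -0.776 -0.454 -3.847
endloop
endfacet
facet normal 0.794 -0.521 0.313
outer loop
vertex -1.079 -1.176 -2.166
vertex -0.82 -1.433 -3.252
vertex -0.389 -0.487 -2.769
endloop
endfacet

endsolid


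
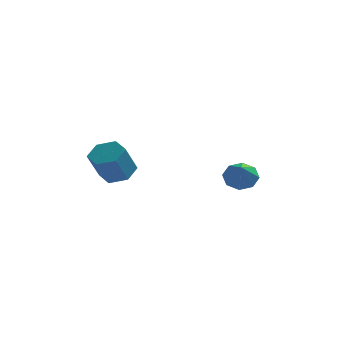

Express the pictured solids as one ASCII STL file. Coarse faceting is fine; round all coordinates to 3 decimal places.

solid 
facet normal -0.090 0.762 -0.641
outer loop
vertex 1.269 3.648 -2.973
vertex 0.775 3.305 -3.311
vertex 0.787 3.75 -2.784
endloop
endfacet
facet normal 0.394 0.195 0.898
outer loop
vertex 1.269 3.648 -2.973
vertex 0.787 3.75 -2.784
vertex 0.885 2.375 -2.529
endloop
endfacet
facet normal -0.092 0.762 -0.641
outer loop
vertex 0.787 3.75 -2.784
vertex 0.775 3.305 -3.311
vertex 0.298 3.591 -2.903
endloop
endfacet
facet normal -0.281 0.156 0.947
outer loop
vertex 0.787 3.75 -2.784
vertex 0.298 3.591 -2.903
vertex 0.885 2.375 -2.529
endloop
endfacet
facet normal -0.090 0.763 -0.640
outer loop
vertex 0.298 3.591 -2.903
vertex 0.775 3.305 -3.311
vertex 0.088 3.265 -3.262
endloop
endfacet
facet normal -0.768 -0.182 0.614
outer loop
vertex 0.298 3.591 -2.903
vertex 0.088 3.265 -3.262
vertex 0.885 2.375 -2.529
endloop
endfacet
facet normal -0.090 0.762 -0.641
outer loop
vertex 0.088 3.265 -3.262
vertex 0.775 3.305 -3.311
vertex 0.281 2.962 -3.649
endloop
endfacet
facet normal -0.779 -0.619 0.096
outer loop
vertex 0.088 3.265 -3.262
vertex 0.281 2.962 -3.649
vertex 0.885 2.375 -2.529
endloop
endfacet
facet normal -0.090 0.762 -0.641
outer loop
vertex 0.281 2.962 -3.649
vertex 0.775 3.305 -3.311
vertex 0.763 2.86 -3.838
endloop
endfacet
facet normal -0.310 -0.901 -0.305
outer loop
vertex 0.281 2.962 -3.649
vertex 0.763 2.86 -3.838
vertex 0.885 2.375 -2.529
endloop
endfacet
facet normal -0.092 0.762 -0.641
outer loop
vertex 0.763 2.86 -3.838
vertex 0.775 3.305 -3.311
vertex 1.252 3.019 -3.719
endloop
endfacet
facet normal 0.366 -0.861 -0.353
outer loop
vertex 0.763 2.86 -3.838
vertex 1.252 3.019 -3.719
vertex 0.885 2.375 -2.529
endloop
endfacet
facet normal -0.090 0.763 -0.640
outer loop
vertex 1.252 3.019 -3.719
vertex 0.775 3.305 -3.311
vertex 1.462 3.345 -3.36
endloop
endfacet
facet normal 0.851 -0.525 -0.021
outer loop
vertex 1.252 3.019 -3.719
vertex 1.462 3.345 -3.36
vertex 0.885 2.375 -2.529
endloop
endfacet
facet normal -0.090 0.762 -0.641
outer loop
vertex 1.462 3.345 -3.36
vertex 0.775 3.305 -3.311
vertex 1.269 3.648 -2.973
endloop
endfacet
facet normal 0.863 -0.087 0.498
outer loop
vertex 1.462 3.345 -3.36
vertex 1.269 3.648 -2.973
vertex 0.885 2.375 -2.529
endloop
endfacet
facet normal 0.243 0.470 -0.848
outer loop
vertex -2.374 -1.055 -1.493
vertex -3.045 -1.069 -1.693
vertex -2.802 -0.527 -1.323
endloop
endfacet
facet normal 0.754 0.459 0.470
outer loop
vertex -2.374 -1.055 -1.493
vertex -2.802 -0.527 -1.323
vertex -2.685 -1.656 -0.407
endloop
endfacet
facet normal 0.754 0.459 0.469
outer loop
vertex -2.685 -1.656 -0.407
vertex -2.802 -0.527 -1.323
vertex -3.112 -1.128 -0.237
endloop
endfacet
facet normal -0.243 -0.470 0.849
outer loop
vertex -2.685 -1.656 -0.407
vertex -3.112 -1.128 -0.237
vertex -3.355 -1.671 -0.607
endloop
endfacet
facet normal 0.243 0.470 -0.848
outer loop
vertex -2.802 -0.527 -1.323
vertex -3.045 -1.069 -1.693
vertex -3.472 -0.542 -1.523
endloop
endfacet
facet normal -0.153 0.883 0.445
outer loop
vertex -2.802 -0.527 -1.323
vertex -3.472 -0.542 -1.523
vertex -3.112 -1.128 -0.237
endloop
endfacet
facet normal -0.152 0.883 0.445
outer loop
vertex -3.112 -1.128 -0.237
vertex -3.472 -0.542 -1.523
vertex -3.783 -1.143 -0.437
endloop
endfacet
facet normal -0.242 -0.470 0.849
outer loop
vertex -3.112 -1.128 -0.237
vertex -3.783 -1.143 -0.437
vertex -3.355 -1.671 -0.607
endloop
endfacet
facet normal 0.243 0.470 -0.848
outer loop
vertex -3.472 -0.542 -1.523
vertex -3.045 -1.069 -1.693
vertex -3.715 -1.084 -1.893
endloop
endfacet
facet normal -0.906 0.423 -0.025
outer loop
vertex -3.472 -0.542 -1.523
vertex -3.715 -1.084 -1.893
vertex -3.783 -1.143 -0.437
endloop
endfacet
facet normal -0.906 0.423 -0.025
outer loop
vertex -3.783 -1.143 -0.437
vertex -3.715 -1.084 -1.893
vertex -4.026 -1.685 -0.807
endloop
endfacet
facet normal -0.243 -0.470 0.848
outer loop
vertex -3.783 -1.143 -0.437
vertex -4.026 -1.685 -0.807
vertex -3.355 -1.671 -0.607
endloop
endfacet
facet normal 0.243 0.470 -0.849
outer loop
vertex -3.715 -1.084 -1.893
vertex -3.045 -1.069 -1.693
vertex -3.288 -1.612 -2.063
endloop
endfacet
facet normal -0.754 -0.459 -0.470
outer loop
vertex -3.715 -1.084 -1.893
vertex -3.288 -1.612 -2.063
vertex -4.026 -1.685 -0.807
endloop
endfacet
facet normal -0.754 -0.460 -0.470
outer loop
vertex -4.026 -1.685 -0.807
vertex -3.288 -1.612 -2.063
vertex -3.598 -2.213 -0.977
endloop
endfacet
facet normal -0.243 -0.470 0.848
outer loop
vertex -4.026 -1.685 -0.807
vertex -3.598 -2.213 -0.977
vertex -3.355 -1.671 -0.607
endloop
endfacet
facet normal 0.242 0.470 -0.849
outer loop
vertex -3.288 -1.612 -2.063
vertex -3.045 -1.069 -1.693
vertex -2.617 -1.597 -1.863
endloop
endfacet
facet normal 0.152 -0.883 -0.445
outer loop
vertex -3.288 -1.612 -2.063
vertex -2.617 -1.597 -1.863
vertex -3.598 -2.213 -0.977
endloop
endfacet
facet normal 0.153 -0.883 -0.445
outer loop
vertex -3.598 -2.213 -0.977
vertex -2.617 -1.597 -1.863
vertex -2.928 -2.198 -0.777
endloop
endfacet
facet normal -0.243 -0.470 0.848
outer loop
vertex -3.598 -2.213 -0.977
vertex -2.928 -2.198 -0.777
vertex -3.355 -1.671 -0.607
endloop
endfacet
facet normal 0.243 0.470 -0.848
outer loop
vertex -2.617 -1.597 -1.863
vertex -3.045 -1.069 -1.693
vertex -2.374 -1.055 -1.493
endloop
endfacet
facet normal 0.906 -0.423 0.025
outer loop
vertex -2.617 -1.597 -1.863
vertex -2.374 -1.055 -1.493
vertex -2.928 -2.198 -0.777
endloop
endfacet
facet normal 0.906 -0.423 0.025
outer loop
vertex -2.928 -2.198 -0.777
vertex -2.374 -1.055 -1.493
vertex -2.685 -1.656 -0.407
endloop
endfacet
facet normal -0.243 -0.470 0.848
outer loop
vertex -2.928 -2.198 -0.777
vertex -2.685 -1.656 -0.407
vertex -3.355 -1.671 -0.607
endloop
endfacet

endsolid


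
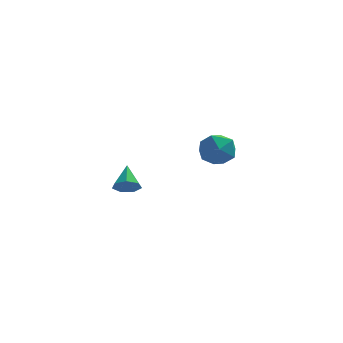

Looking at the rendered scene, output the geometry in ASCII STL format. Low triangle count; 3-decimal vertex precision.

solid 
facet normal -0.408 0.520 0.751
outer loop
vertex 1.966 4.032 1.657
vertex 2.588 3.327 2.483
vertex 3.107 4.376 2.039
endloop
endfacet
facet normal -0.336 0.927 0.168
outer loop
vertex 1.966 4.032 1.657
vertex 3.107 4.376 2.039
vertex 2.794 4.481 0.832
endloop
endfacet
facet normal -0.697 0.618 -0.364
outer loop
vertex 1.966 4.032 1.657
vertex 2.794 4.481 0.832
vertex 2.081 3.498 0.53
endloop
endfacet
facet normal -0.994 0.019 -0.110
outer loop
vertex 1.966 4.032 1.657
vertex 2.081 3.498 0.53
vertex 1.954 2.785 1.551
endloop
endfacet
facet normal -0.815 -0.041 0.578
outer loop
vertex 1.966 4.032 1.657
vertex 1.954 2.785 1.551
vertex 2.588 3.327 2.483
endloop
endfacet
facet normal 0.355 0.935 -0.011
outer loop
vertex 2.794 4.481 0.832
vertex 3.107 4.376 2.039
vertex 3.926 4.055 1.149
endloop
endfacet
facet normal 0.237 0.277 0.931
outer loop
vertex 3.107 4.376 2.039
vertex 2.588 3.327 2.483
vertex 3.799 3.342 2.17
endloop
endfacet
facet normal -0.420 -0.631 0.653
outer loop
vertex 2.588 3.327 2.483
vertex 1.954 2.785 1.551
vertex 3.086 2.359 1.868
endloop
endfacet
facet normal -0.710 -0.533 -0.461
outer loop
vertex 1.954 2.785 1.551
vertex 2.081 3.498 0.53
vertex 2.773 2.464 0.661
endloop
endfacet
facet normal -0.230 0.435 -0.871
outer loop
vertex 2.081 3.498 0.53
vertex 2.794 4.481 0.832
vertex 3.292 3.513 0.217
endloop
endfacet
facet normal 0.994 -0.019 0.110
outer loop
vertex 3.914 2.808 1.043
vertex 3.926 4.055 1.149
vertex 3.799 3.342 2.17
endloop
endfacet
facet normal 0.697 -0.618 0.364
outer loop
vertex 3.914 2.808 1.043
vertex 3.799 3.342 2.17
vertex 3.086 2.359 1.868
endloop
endfacet
facet normal 0.336 -0.927 -0.168
outer loop
vertex 3.914 2.808 1.043
vertex 3.086 2.359 1.868
vertex 2.773 2.464 0.661
endloop
endfacet
facet normal 0.408 -0.520 -0.751
outer loop
vertex 3.914 2.808 1.043
vertex 2.773 2.464 0.661
vertex 3.292 3.513 0.217
endloop
endfacet
facet normal 0.815 0.041 -0.578
outer loop
vertex 3.914 2.808 1.043
vertex 3.292 3.513 0.217
vertex 3.926 4.055 1.149
endloop
endfacet
facet normal 0.710 0.533 0.461
outer loop
vertex 3.799 3.342 2.17
vertex 3.926 4.055 1.149
vertex 3.107 4.376 2.039
endloop
endfacet
facet normal 0.230 -0.435 0.871
outer loop
vertex 3.086 2.359 1.868
vertex 3.799 3.342 2.17
vertex 2.588 3.327 2.483
endloop
endfacet
facet normal -0.355 -0.935 0.011
outer loop
vertex 2.773 2.464 0.661
vertex 3.086 2.359 1.868
vertex 1.954 2.785 1.551
endloop
endfacet
facet normal -0.237 -0.277 -0.931
outer loop
vertex 3.292 3.513 0.217
vertex 2.773 2.464 0.661
vertex 2.081 3.498 0.53
endloop
endfacet
facet normal 0.420 0.631 -0.653
outer loop
vertex 3.926 4.055 1.149
vertex 3.292 3.513 0.217
vertex 2.794 4.481 0.832
endloop
endfacet
facet normal 0.052 -0.808 -0.587
outer loop
vertex -1.177 -3.645 1.467
vertex -1.508 -4.081 2.038
vertex -1.862 -3.681 1.456
endloop
endfacet
facet normal -0.037 0.863 -0.504
outer loop
vertex -1.177 -3.645 1.467
vertex -1.862 -3.681 1.456
vertex -1.592 -2.779 2.982
endloop
endfacet
facet normal 0.053 -0.808 -0.587
outer loop
vertex -1.862 -3.681 1.456
vertex -1.508 -4.081 2.038
vertex -2.28 -4.018 1.882
endloop
endfacet
facet normal -0.745 0.624 -0.237
outer loop
vertex -1.862 -3.681 1.456
vertex -2.28 -4.018 1.882
vertex -1.592 -2.779 2.982
endloop
endfacet
facet normal 0.053 -0.808 -0.586
outer loop
vertex -2.28 -4.018 1.882
vertex -1.508 -4.081 2.038
vertex -2.116 -4.402 2.426
endloop
endfacet
facet normal -0.908 0.161 0.387
outer loop
vertex -2.28 -4.018 1.882
vertex -2.116 -4.402 2.426
vertex -1.592 -2.779 2.982
endloop
endfacet
facet normal 0.053 -0.809 -0.586
outer loop
vertex -2.116 -4.402 2.426
vertex -1.508 -4.081 2.038
vertex -1.494 -4.544 2.678
endloop
endfacet
facet normal -0.404 -0.177 0.897
outer loop
vertex -2.116 -4.402 2.426
vertex -1.494 -4.544 2.678
vertex -1.592 -2.779 2.982
endloop
endfacet
facet normal 0.052 -0.809 -0.586
outer loop
vertex -1.494 -4.544 2.678
vertex -1.508 -4.081 2.038
vertex -0.883 -4.337 2.447
endloop
endfacet
facet normal 0.390 -0.135 0.911
outer loop
vertex -1.494 -4.544 2.678
vertex -0.883 -4.337 2.447
vertex -1.592 -2.779 2.982
endloop
endfacet
facet normal 0.053 -0.808 -0.587
outer loop
vertex -0.883 -4.337 2.447
vertex -1.508 -4.081 2.038
vertex -0.742 -3.937 1.909
endloop
endfacet
facet normal 0.873 0.254 0.417
outer loop
vertex -0.883 -4.337 2.447
vertex -0.742 -3.937 1.909
vertex -1.592 -2.779 2.982
endloop
endfacet
facet normal 0.053 -0.808 -0.586
outer loop
vertex -0.742 -3.937 1.909
vertex -1.508 -4.081 2.038
vertex -1.177 -3.645 1.467
endloop
endfacet
facet normal 0.684 0.698 -0.212
outer loop
vertex -0.742 -3.937 1.909
vertex -1.177 -3.645 1.467
vertex -1.592 -2.779 2.982
endloop
endfacet

endsolid


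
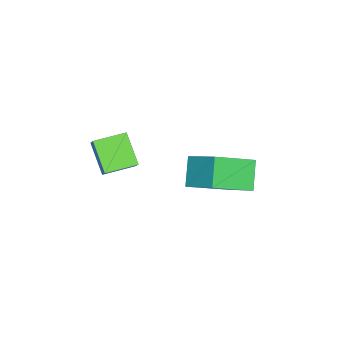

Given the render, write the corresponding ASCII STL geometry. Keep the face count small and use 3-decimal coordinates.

solid 
facet normal -0.718 0.686 0.118
outer loop
vertex 3.137 -0.952 2.89
vertex 3.827 -0.041 1.799
vertex 2.601 -1.392 2.184
endloop
endfacet
facet normal -0.437 -0.576 0.691
outer loop
vertex 3.593 -2.339 2.021
vertex 3.137 -0.952 2.89
vertex 2.601 -1.392 2.184
endloop
endfacet
facet normal -0.719 0.685 0.117
outer loop
vertex 2.601 -1.392 2.184
vertex 3.827 -0.041 1.799
vertex 3.291 -0.482 1.092
endloop
endfacet
facet normal -0.542 -0.445 -0.713
outer loop
vertex 3.291 -0.482 1.092
vertex 3.593 -2.339 2.021
vertex 2.601 -1.392 2.184
endloop
endfacet
facet normal 0.542 0.444 0.714
outer loop
vertex 3.137 -0.952 2.89
vertex 4.819 -0.988 1.636
vertex 3.827 -0.041 1.799
endloop
endfacet
facet normal -0.437 -0.576 0.691
outer loop
vertex 4.129 -1.898 2.728
vertex 3.137 -0.952 2.89
vertex 3.593 -2.339 2.021
endloop
endfacet
facet normal 0.541 0.445 0.713
outer loop
vertex 4.129 -1.898 2.728
vertex 4.819 -0.988 1.636
vertex 3.137 -0.952 2.89
endloop
endfacet
facet normal 0.437 0.576 -0.691
outer loop
vertex 3.827 -0.041 1.799
vertex 4.819 -0.988 1.636
vertex 3.291 -0.482 1.092
endloop
endfacet
facet normal -0.541 -0.445 -0.714
outer loop
vertex 4.283 -1.428 0.93
vertex 3.593 -2.339 2.021
vertex 3.291 -0.482 1.092
endloop
endfacet
facet normal 0.437 0.576 -0.691
outer loop
vertex 3.291 -0.482 1.092
vertex 4.819 -0.988 1.636
vertex 4.283 -1.428 0.93
endloop
endfacet
facet normal 0.719 -0.685 -0.118
outer loop
vertex 4.283 -1.428 0.93
vertex 4.129 -1.898 2.728
vertex 3.593 -2.339 2.021
endloop
endfacet
facet normal 0.718 -0.686 -0.118
outer loop
vertex 4.819 -0.988 1.636
vertex 4.129 -1.898 2.728
vertex 4.283 -1.428 0.93
endloop
endfacet
facet normal -0.688 0.609 -0.395
outer loop
vertex -1.232 2.641 -0.783
vertex -0.265 3.025 -1.877
vertex -1.958 1.04 -1.985
endloop
endfacet
facet normal -0.640 -0.254 0.725
outer loop
vertex -0.595 -0.165 -1.203
vertex -1.232 2.641 -0.783
vertex -1.958 1.04 -1.985
endloop
endfacet
facet normal -0.688 0.609 -0.395
outer loop
vertex -1.958 1.04 -1.985
vertex -0.265 3.025 -1.877
vertex -0.991 1.424 -3.079
endloop
endfacet
facet normal -0.340 -0.752 -0.565
outer loop
vertex -0.991 1.424 -3.079
vertex -0.595 -0.165 -1.203
vertex -1.958 1.04 -1.985
endloop
endfacet
facet normal 0.340 0.752 0.565
outer loop
vertex -1.232 2.641 -0.783
vertex 1.098 1.82 -1.095
vertex -0.265 3.025 -1.877
endloop
endfacet
facet normal -0.640 -0.254 0.725
outer loop
vertex 0.131 1.436 -0.001
vertex -1.232 2.641 -0.783
vertex -0.595 -0.165 -1.203
endloop
endfacet
facet normal 0.340 0.752 0.565
outer loop
vertex 0.131 1.436 -0.001
vertex 1.098 1.82 -1.095
vertex -1.232 2.641 -0.783
endloop
endfacet
facet normal 0.640 0.254 -0.725
outer loop
vertex -0.265 3.025 -1.877
vertex 1.098 1.82 -1.095
vertex -0.991 1.424 -3.079
endloop
endfacet
facet normal -0.340 -0.752 -0.565
outer loop
vertex 0.372 0.219 -2.297
vertex -0.595 -0.165 -1.203
vertex -0.991 1.424 -3.079
endloop
endfacet
facet normal 0.640 0.254 -0.725
outer loop
vertex -0.991 1.424 -3.079
vertex 1.098 1.82 -1.095
vertex 0.372 0.219 -2.297
endloop
endfacet
facet normal 0.688 -0.609 0.395
outer loop
vertex 0.372 0.219 -2.297
vertex 0.131 1.436 -0.001
vertex -0.595 -0.165 -1.203
endloop
endfacet
facet normal 0.688 -0.609 0.395
outer loop
vertex 1.098 1.82 -1.095
vertex 0.131 1.436 -0.001
vertex 0.372 0.219 -2.297
endloop
endfacet

endsolid


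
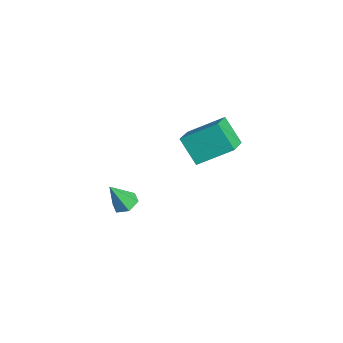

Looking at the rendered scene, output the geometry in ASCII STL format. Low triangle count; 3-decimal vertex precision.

solid 
facet normal -0.780 0.483 -0.397
outer loop
vertex -0.261 1.22 3.484
vertex 0.226 2.867 4.529
vertex 0.673 1.721 2.259
endloop
endfacet
facet normal -0.242 -0.819 -0.520
outer loop
vertex 1.914 0.953 2.891
vertex -0.261 1.22 3.484
vertex 0.673 1.721 2.259
endloop
endfacet
facet normal -0.780 0.483 -0.397
outer loop
vertex 0.673 1.721 2.259
vertex 0.226 2.867 4.529
vertex 1.16 3.368 3.303
endloop
endfacet
facet normal 0.576 0.309 -0.756
outer loop
vertex 1.16 3.368 3.303
vertex 1.914 0.953 2.891
vertex 0.673 1.721 2.259
endloop
endfacet
facet normal -0.577 -0.309 0.756
outer loop
vertex -0.261 1.22 3.484
vertex 1.467 2.099 5.161
vertex 0.226 2.867 4.529
endloop
endfacet
facet normal -0.242 -0.819 -0.519
outer loop
vertex 0.98 0.452 4.117
vertex -0.261 1.22 3.484
vertex 1.914 0.953 2.891
endloop
endfacet
facet normal -0.577 -0.309 0.756
outer loop
vertex 0.98 0.452 4.117
vertex 1.467 2.099 5.161
vertex -0.261 1.22 3.484
endloop
endfacet
facet normal 0.242 0.819 0.520
outer loop
vertex 0.226 2.867 4.529
vertex 1.467 2.099 5.161
vertex 1.16 3.368 3.303
endloop
endfacet
facet normal 0.577 0.309 -0.756
outer loop
vertex 2.401 2.6 3.936
vertex 1.914 0.953 2.891
vertex 1.16 3.368 3.303
endloop
endfacet
facet normal 0.242 0.819 0.520
outer loop
vertex 1.16 3.368 3.303
vertex 1.467 2.099 5.161
vertex 2.401 2.6 3.936
endloop
endfacet
facet normal 0.780 -0.483 0.397
outer loop
vertex 2.401 2.6 3.936
vertex 0.98 0.452 4.117
vertex 1.914 0.953 2.891
endloop
endfacet
facet normal 0.780 -0.483 0.398
outer loop
vertex 1.467 2.099 5.161
vertex 0.98 0.452 4.117
vertex 2.401 2.6 3.936
endloop
endfacet
facet normal 0.006 0.483 -0.876
outer loop
vertex -1.404 -0.86 -2.034
vertex -1.785 -1.394 -2.331
vertex -2.124 -0.836 -2.026
endloop
endfacet
facet normal 0.030 0.640 0.767
outer loop
vertex -1.404 -0.86 -2.034
vertex -2.124 -0.836 -2.026
vertex -1.795 -2.166 -0.929
endloop
endfacet
facet normal 0.006 0.483 -0.876
outer loop
vertex -2.124 -0.836 -2.026
vertex -1.785 -1.394 -2.331
vertex -2.505 -1.37 -2.323
endloop
endfacet
facet normal -0.793 0.259 0.552
outer loop
vertex -2.124 -0.836 -2.026
vertex -2.505 -1.37 -2.323
vertex -1.795 -2.166 -0.929
endloop
endfacet
facet normal 0.006 0.483 -0.876
outer loop
vertex -2.505 -1.37 -2.323
vertex -1.785 -1.394 -2.331
vertex -2.166 -1.928 -2.628
endloop
endfacet
facet normal -0.824 -0.557 0.102
outer loop
vertex -2.505 -1.37 -2.323
vertex -2.166 -1.928 -2.628
vertex -1.795 -2.166 -0.929
endloop
endfacet
facet normal 0.006 0.483 -0.876
outer loop
vertex -2.166 -1.928 -2.628
vertex -1.785 -1.394 -2.331
vertex -1.447 -1.951 -2.636
endloop
endfacet
facet normal -0.033 -0.991 -0.132
outer loop
vertex -2.166 -1.928 -2.628
vertex -1.447 -1.951 -2.636
vertex -1.795 -2.166 -0.929
endloop
endfacet
facet normal 0.006 0.483 -0.876
outer loop
vertex -1.447 -1.951 -2.636
vertex -1.785 -1.394 -2.331
vertex -1.066 -1.417 -2.339
endloop
endfacet
facet normal 0.788 -0.609 0.084
outer loop
vertex -1.447 -1.951 -2.636
vertex -1.066 -1.417 -2.339
vertex -1.795 -2.166 -0.929
endloop
endfacet
facet normal 0.006 0.483 -0.876
outer loop
vertex -1.066 -1.417 -2.339
vertex -1.785 -1.394 -2.331
vertex -1.404 -0.86 -2.034
endloop
endfacet
facet normal 0.820 0.206 0.533
outer loop
vertex -1.066 -1.417 -2.339
vertex -1.404 -0.86 -2.034
vertex -1.795 -2.166 -0.929
endloop
endfacet

endsolid


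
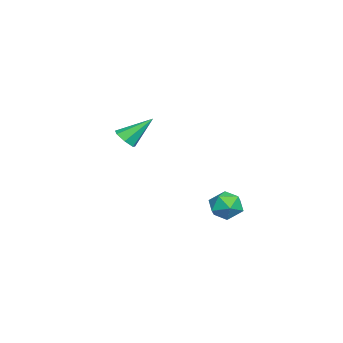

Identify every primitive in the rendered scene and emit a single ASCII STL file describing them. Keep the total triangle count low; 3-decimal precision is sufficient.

solid 
facet normal -0.951 0.026 0.309
outer loop
vertex 2.749 4.033 1.601
vertex 2.635 3.135 1.325
vertex 2.926 3.327 2.205
endloop
endfacet
facet normal -0.544 0.463 0.700
outer loop
vertex 2.749 4.033 1.601
vertex 2.926 3.327 2.205
vertex 3.508 4.072 2.165
endloop
endfacet
facet normal -0.241 0.935 0.260
outer loop
vertex 2.749 4.033 1.601
vertex 3.508 4.072 2.165
vertex 3.577 4.341 1.261
endloop
endfacet
facet normal -0.460 0.791 -0.403
outer loop
vertex 2.749 4.033 1.601
vertex 3.577 4.341 1.261
vertex 3.037 3.762 0.741
endloop
endfacet
facet normal -0.899 0.229 -0.373
outer loop
vertex 2.749 4.033 1.601
vertex 3.037 3.762 0.741
vertex 2.635 3.135 1.325
endloop
endfacet
facet normal -0.026 0.074 0.997
outer loop
vertex 3.508 4.072 2.165
vertex 2.926 3.327 2.205
vertex 3.863 3.198 2.239
endloop
endfacet
facet normal -0.683 -0.633 0.364
outer loop
vertex 2.926 3.327 2.205
vertex 2.635 3.135 1.325
vertex 3.323 2.619 1.719
endloop
endfacet
facet normal -0.599 -0.306 -0.740
outer loop
vertex 2.635 3.135 1.325
vertex 3.037 3.762 0.741
vertex 3.392 2.888 0.815
endloop
endfacet
facet normal 0.112 0.604 -0.789
outer loop
vertex 3.037 3.762 0.741
vertex 3.577 4.341 1.261
vertex 3.974 3.633 0.775
endloop
endfacet
facet normal 0.465 0.838 0.285
outer loop
vertex 3.577 4.341 1.261
vertex 3.508 4.072 2.165
vertex 4.265 3.825 1.655
endloop
endfacet
facet normal 0.460 -0.791 0.403
outer loop
vertex 4.151 2.927 1.379
vertex 3.863 3.198 2.239
vertex 3.323 2.619 1.719
endloop
endfacet
facet normal 0.241 -0.935 -0.260
outer loop
vertex 4.151 2.927 1.379
vertex 3.323 2.619 1.719
vertex 3.392 2.888 0.815
endloop
endfacet
facet normal 0.544 -0.463 -0.700
outer loop
vertex 4.151 2.927 1.379
vertex 3.392 2.888 0.815
vertex 3.974 3.633 0.775
endloop
endfacet
facet normal 0.951 -0.026 -0.309
outer loop
vertex 4.151 2.927 1.379
vertex 3.974 3.633 0.775
vertex 4.265 3.825 1.655
endloop
endfacet
facet normal 0.899 -0.229 0.373
outer loop
vertex 4.151 2.927 1.379
vertex 4.265 3.825 1.655
vertex 3.863 3.198 2.239
endloop
endfacet
facet normal -0.112 -0.604 0.789
outer loop
vertex 3.323 2.619 1.719
vertex 3.863 3.198 2.239
vertex 2.926 3.327 2.205
endloop
endfacet
facet normal -0.465 -0.838 -0.285
outer loop
vertex 3.392 2.888 0.815
vertex 3.323 2.619 1.719
vertex 2.635 3.135 1.325
endloop
endfacet
facet normal 0.026 -0.074 -0.997
outer loop
vertex 3.974 3.633 0.775
vertex 3.392 2.888 0.815
vertex 3.037 3.762 0.741
endloop
endfacet
facet normal 0.683 0.633 -0.364
outer loop
vertex 4.265 3.825 1.655
vertex 3.974 3.633 0.775
vertex 3.577 4.341 1.261
endloop
endfacet
facet normal 0.599 0.306 0.740
outer loop
vertex 3.863 3.198 2.239
vertex 4.265 3.825 1.655
vertex 3.508 4.072 2.165
endloop
endfacet
facet normal 0.257 -0.682 -0.684
outer loop
vertex -2.907 -2.557 2.606
vertex -3.344 -3.072 2.955
vertex -3.534 -2.588 2.401
endloop
endfacet
facet normal 0.086 0.911 -0.402
outer loop
vertex -2.907 -2.557 2.606
vertex -3.534 -2.588 2.401
vertex -3.856 -1.708 4.325
endloop
endfacet
facet normal 0.256 -0.683 -0.684
outer loop
vertex -3.534 -2.588 2.401
vertex -3.344 -3.072 2.955
vertex -4.017 -2.983 2.614
endloop
endfacet
facet normal -0.680 0.617 -0.396
outer loop
vertex -3.534 -2.588 2.401
vertex -4.017 -2.983 2.614
vertex -3.856 -1.708 4.325
endloop
endfacet
facet normal 0.256 -0.683 -0.684
outer loop
vertex -4.017 -2.983 2.614
vertex -3.344 -3.072 2.955
vertex -3.993 -3.445 3.084
endloop
endfacet
facet normal -0.997 0.025 0.075
outer loop
vertex -4.017 -2.983 2.614
vertex -3.993 -3.445 3.084
vertex -3.856 -1.708 4.325
endloop
endfacet
facet normal 0.256 -0.682 -0.685
outer loop
vertex -3.993 -3.445 3.084
vertex -3.344 -3.072 2.955
vertex -3.48 -3.627 3.457
endloop
endfacet
facet normal -0.626 -0.420 0.657
outer loop
vertex -3.993 -3.445 3.084
vertex -3.48 -3.627 3.457
vertex -3.856 -1.708 4.325
endloop
endfacet
facet normal 0.256 -0.682 -0.685
outer loop
vertex -3.48 -3.627 3.457
vertex -3.344 -3.072 2.955
vertex -2.864 -3.391 3.452
endloop
endfacet
facet normal 0.154 -0.382 0.911
outer loop
vertex -3.48 -3.627 3.457
vertex -2.864 -3.391 3.452
vertex -3.856 -1.708 4.325
endloop
endfacet
facet normal 0.256 -0.682 -0.685
outer loop
vertex -2.864 -3.391 3.452
vertex -3.344 -3.072 2.955
vertex -2.61 -2.915 3.073
endloop
endfacet
facet normal 0.756 0.111 0.645
outer loop
vertex -2.864 -3.391 3.452
vertex -2.61 -2.915 3.073
vertex -3.856 -1.708 4.325
endloop
endfacet
facet normal 0.256 -0.682 -0.685
outer loop
vertex -2.61 -2.915 3.073
vertex -3.344 -3.072 2.955
vertex -2.907 -2.557 2.606
endloop
endfacet
facet normal 0.726 0.685 0.063
outer loop
vertex -2.61 -2.915 3.073
vertex -2.907 -2.557 2.606
vertex -3.856 -1.708 4.325
endloop
endfacet

endsolid


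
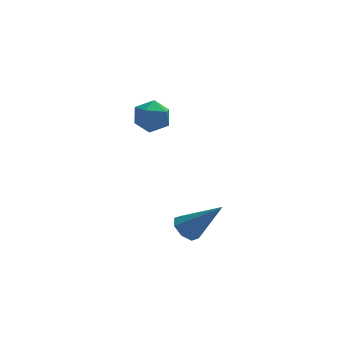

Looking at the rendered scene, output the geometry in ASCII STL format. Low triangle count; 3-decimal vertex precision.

solid 
facet normal 0.413 0.753 0.513
outer loop
vertex -3.355 3.344 1.364
vertex -3.229 2.908 1.902
vertex -2.747 2.99 1.394
endloop
endfacet
facet normal 0.501 0.845 -0.189
outer loop
vertex -3.355 3.344 1.364
vertex -2.747 2.99 1.394
vertex -3.086 3.054 0.78
endloop
endfacet
facet normal -0.143 0.859 -0.492
outer loop
vertex -3.355 3.344 1.364
vertex -3.086 3.054 0.78
vertex -3.778 3.012 0.908
endloop
endfacet
facet normal -0.631 0.776 0.021
outer loop
vertex -3.355 3.344 1.364
vertex -3.778 3.012 0.908
vertex -3.866 2.922 1.602
endloop
endfacet
facet normal -0.287 0.710 0.643
outer loop
vertex -3.355 3.344 1.364
vertex -3.866 2.922 1.602
vertex -3.229 2.908 1.902
endloop
endfacet
facet normal 0.853 0.277 -0.442
outer loop
vertex -3.086 3.054 0.78
vertex -2.747 2.99 1.394
vertex -2.794 2.438 0.958
endloop
endfacet
facet normal 0.709 0.130 0.693
outer loop
vertex -2.747 2.99 1.394
vertex -3.229 2.908 1.902
vertex -2.882 2.348 1.652
endloop
endfacet
facet normal -0.424 0.060 0.904
outer loop
vertex -3.229 2.908 1.902
vertex -3.866 2.922 1.602
vertex -3.574 2.306 1.78
endloop
endfacet
facet normal -0.981 0.165 -0.103
outer loop
vertex -3.866 2.922 1.602
vertex -3.778 3.012 0.908
vertex -3.913 2.37 1.166
endloop
endfacet
facet normal -0.191 0.299 -0.935
outer loop
vertex -3.778 3.012 0.908
vertex -3.086 3.054 0.78
vertex -3.431 2.452 0.658
endloop
endfacet
facet normal 0.631 -0.776 -0.021
outer loop
vertex -3.305 2.016 1.196
vertex -2.794 2.438 0.958
vertex -2.882 2.348 1.652
endloop
endfacet
facet normal 0.143 -0.859 0.492
outer loop
vertex -3.305 2.016 1.196
vertex -2.882 2.348 1.652
vertex -3.574 2.306 1.78
endloop
endfacet
facet normal -0.501 -0.845 0.189
outer loop
vertex -3.305 2.016 1.196
vertex -3.574 2.306 1.78
vertex -3.913 2.37 1.166
endloop
endfacet
facet normal -0.413 -0.753 -0.513
outer loop
vertex -3.305 2.016 1.196
vertex -3.913 2.37 1.166
vertex -3.431 2.452 0.658
endloop
endfacet
facet normal 0.287 -0.710 -0.643
outer loop
vertex -3.305 2.016 1.196
vertex -3.431 2.452 0.658
vertex -2.794 2.438 0.958
endloop
endfacet
facet normal 0.981 -0.165 0.103
outer loop
vertex -2.882 2.348 1.652
vertex -2.794 2.438 0.958
vertex -2.747 2.99 1.394
endloop
endfacet
facet normal 0.191 -0.299 0.935
outer loop
vertex -3.574 2.306 1.78
vertex -2.882 2.348 1.652
vertex -3.229 2.908 1.902
endloop
endfacet
facet normal -0.853 -0.277 0.442
outer loop
vertex -3.913 2.37 1.166
vertex -3.574 2.306 1.78
vertex -3.866 2.922 1.602
endloop
endfacet
facet normal -0.709 -0.130 -0.693
outer loop
vertex -3.431 2.452 0.658
vertex -3.913 2.37 1.166
vertex -3.778 3.012 0.908
endloop
endfacet
facet normal 0.424 -0.060 -0.904
outer loop
vertex -2.794 2.438 0.958
vertex -3.431 2.452 0.658
vertex -3.086 3.054 0.78
endloop
endfacet
facet normal -0.655 0.239 -0.717
outer loop
vertex -2.218 -1.623 -1.774
vertex -2.58 -1.467 -1.391
vertex -2.18 -1.216 -1.673
endloop
endfacet
facet normal 0.912 0.016 -0.410
outer loop
vertex -2.218 -1.623 -1.774
vertex -2.18 -1.216 -1.673
vertex -1.52 -1.853 -0.229
endloop
endfacet
facet normal -0.655 0.238 -0.717
outer loop
vertex -2.18 -1.216 -1.673
vertex -2.58 -1.467 -1.391
vertex -2.377 -0.956 -1.407
endloop
endfacet
facet normal 0.763 0.644 -0.065
outer loop
vertex -2.18 -1.216 -1.673
vertex -2.377 -0.956 -1.407
vertex -1.52 -1.853 -0.229
endloop
endfacet
facet normal -0.656 0.238 -0.716
outer loop
vertex -2.377 -0.956 -1.407
vertex -2.58 -1.467 -1.391
vertex -2.693 -0.996 -1.131
endloop
endfacet
facet normal 0.280 0.851 0.444
outer loop
vertex -2.377 -0.956 -1.407
vertex -2.693 -0.996 -1.131
vertex -1.52 -1.853 -0.229
endloop
endfacet
facet normal -0.654 0.239 -0.717
outer loop
vertex -2.693 -0.996 -1.131
vertex -2.58 -1.467 -1.391
vertex -2.943 -1.311 -1.008
endloop
endfacet
facet normal -0.250 0.518 0.818
outer loop
vertex -2.693 -0.996 -1.131
vertex -2.943 -1.311 -1.008
vertex -1.52 -1.853 -0.229
endloop
endfacet
facet normal -0.655 0.238 -0.717
outer loop
vertex -2.943 -1.311 -1.008
vertex -2.58 -1.467 -1.391
vertex -2.98 -1.718 -1.109
endloop
endfacet
facet normal -0.520 -0.161 0.839
outer loop
vertex -2.943 -1.311 -1.008
vertex -2.98 -1.718 -1.109
vertex -1.52 -1.853 -0.229
endloop
endfacet
facet normal -0.655 0.238 -0.717
outer loop
vertex -2.98 -1.718 -1.109
vertex -2.58 -1.467 -1.391
vertex -2.783 -1.978 -1.375
endloop
endfacet
facet normal -0.371 -0.786 0.494
outer loop
vertex -2.98 -1.718 -1.109
vertex -2.783 -1.978 -1.375
vertex -1.52 -1.853 -0.229
endloop
endfacet
facet normal -0.655 0.238 -0.717
outer loop
vertex -2.783 -1.978 -1.375
vertex -2.58 -1.467 -1.391
vertex -2.467 -1.939 -1.651
endloop
endfacet
facet normal 0.111 -0.994 -0.014
outer loop
vertex -2.783 -1.978 -1.375
vertex -2.467 -1.939 -1.651
vertex -1.52 -1.853 -0.229
endloop
endfacet
facet normal -0.656 0.238 -0.717
outer loop
vertex -2.467 -1.939 -1.651
vertex -2.58 -1.467 -1.391
vertex -2.218 -1.623 -1.774
endloop
endfacet
facet normal 0.644 -0.659 -0.389
outer loop
vertex -2.467 -1.939 -1.651
vertex -2.218 -1.623 -1.774
vertex -1.52 -1.853 -0.229
endloop
endfacet

endsolid
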